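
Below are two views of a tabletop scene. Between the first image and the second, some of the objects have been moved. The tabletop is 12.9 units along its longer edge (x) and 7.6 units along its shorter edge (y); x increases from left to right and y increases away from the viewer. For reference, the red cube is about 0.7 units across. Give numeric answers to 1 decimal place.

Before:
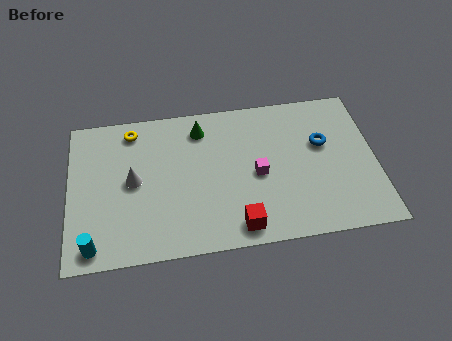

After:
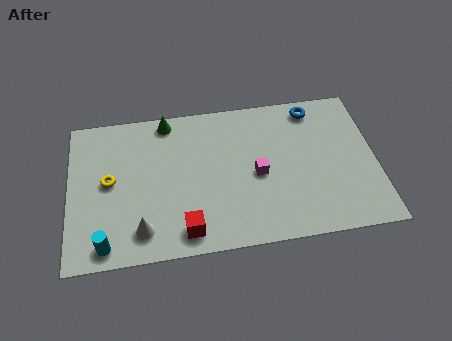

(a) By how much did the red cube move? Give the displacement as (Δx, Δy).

(-2.2, 0.1)

The red cube was at about (7.0, 1.0) and moved to about (4.8, 1.1).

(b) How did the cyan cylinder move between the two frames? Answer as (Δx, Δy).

(0.5, 0.0)

The cyan cylinder was at about (1.0, 0.9) and moved to about (1.5, 0.9).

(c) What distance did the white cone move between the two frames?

2.5

The white cone moved from about (2.7, 3.9) to (3.0, 1.4), a distance of √(0.3² + 2.5²) ≈ 2.5.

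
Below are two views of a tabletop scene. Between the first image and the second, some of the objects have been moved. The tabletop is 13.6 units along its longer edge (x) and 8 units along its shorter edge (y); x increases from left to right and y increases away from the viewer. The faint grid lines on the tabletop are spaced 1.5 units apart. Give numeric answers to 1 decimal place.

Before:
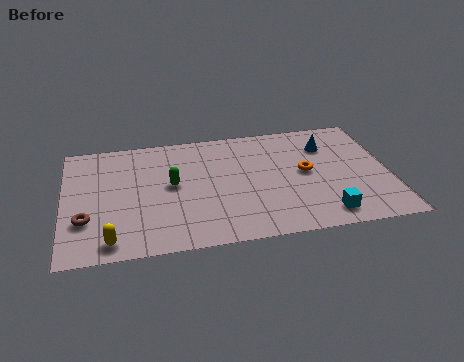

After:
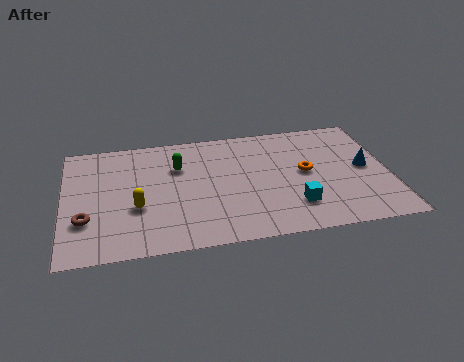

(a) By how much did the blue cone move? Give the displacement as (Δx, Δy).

(1.5, -1.8)

From the two frames, the blue cone sits at roughly (11.1, 5.9) before and (12.6, 4.1) after.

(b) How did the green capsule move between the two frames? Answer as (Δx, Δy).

(0.3, 1.2)

From the two frames, the green capsule sits at roughly (4.5, 4.3) before and (4.8, 5.5) after.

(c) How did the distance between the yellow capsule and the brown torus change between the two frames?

+0.4

The distance was about 1.8 in the first image and 2.2 in the second, so they moved 0.4 units further apart.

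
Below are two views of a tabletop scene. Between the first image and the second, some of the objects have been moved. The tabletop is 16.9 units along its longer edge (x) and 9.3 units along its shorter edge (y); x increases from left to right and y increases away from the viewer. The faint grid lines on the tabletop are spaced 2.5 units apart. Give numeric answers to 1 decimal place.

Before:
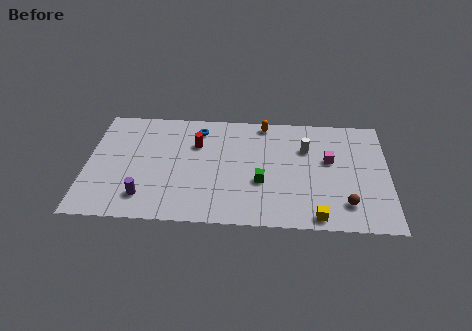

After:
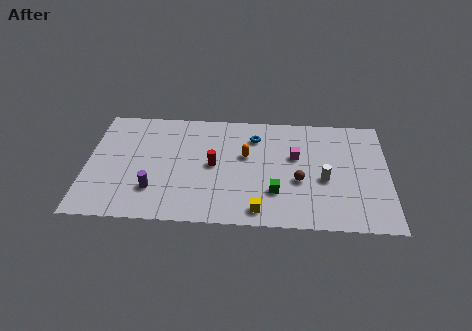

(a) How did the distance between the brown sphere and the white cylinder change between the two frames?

-3.5

They were about 4.9 units apart before and 1.4 after — 3.5 units closer together.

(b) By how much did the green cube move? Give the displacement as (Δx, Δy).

(0.8, -0.8)

From the two frames, the green cube sits at roughly (9.8, 3.5) before and (10.6, 2.7) after.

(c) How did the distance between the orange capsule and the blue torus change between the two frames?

-2.1

They were about 3.8 units apart before and 1.7 after — 2.1 units closer together.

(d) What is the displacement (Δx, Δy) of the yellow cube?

(-3.2, 0.3)

From the two frames, the yellow cube sits at roughly (12.9, 0.9) before and (9.7, 1.2) after.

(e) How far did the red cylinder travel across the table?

2.0

From (6.1, 6.4) to (7.1, 4.7), the red cylinder covered √(1.0² + 1.7²) ≈ 2.0 units.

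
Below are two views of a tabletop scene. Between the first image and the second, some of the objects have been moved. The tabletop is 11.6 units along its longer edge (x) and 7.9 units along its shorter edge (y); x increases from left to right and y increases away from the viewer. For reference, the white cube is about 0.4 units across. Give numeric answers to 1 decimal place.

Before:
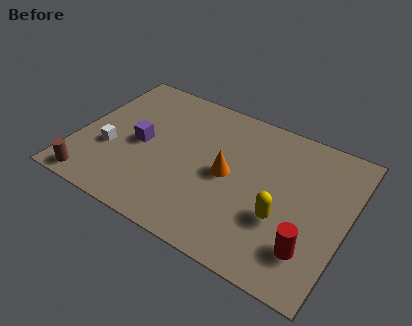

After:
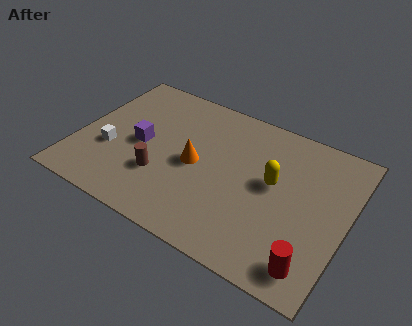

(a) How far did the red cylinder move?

0.7

The red cylinder moved from about (10.3, 1.9) to (10.5, 1.2), a distance of √(0.2² + 0.7²) ≈ 0.7.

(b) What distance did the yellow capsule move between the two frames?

1.7

From (9.0, 2.8) to (8.4, 4.4), the yellow capsule covered √(0.6² + 1.6²) ≈ 1.7 units.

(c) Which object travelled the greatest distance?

the brown cylinder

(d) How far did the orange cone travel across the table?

1.4

The orange cone was near (6.5, 3.9) before and (5.1, 3.8) after, so it travelled √(1.4² + 0.1²) ≈ 1.4 units.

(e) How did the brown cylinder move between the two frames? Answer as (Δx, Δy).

(2.7, 1.7)

The brown cylinder started near (1.1, 0.8) and ended near (3.8, 2.5).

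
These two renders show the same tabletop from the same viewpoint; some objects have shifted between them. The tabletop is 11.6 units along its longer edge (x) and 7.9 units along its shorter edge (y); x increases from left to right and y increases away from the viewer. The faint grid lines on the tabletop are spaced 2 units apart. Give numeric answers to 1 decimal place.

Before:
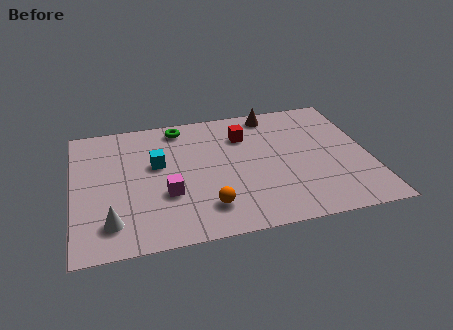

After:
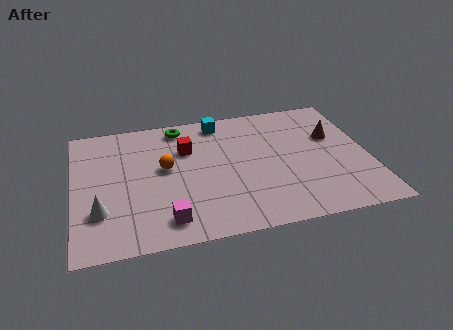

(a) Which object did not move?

the green torus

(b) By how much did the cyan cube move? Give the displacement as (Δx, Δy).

(2.6, 2.2)

The cyan cube was at about (3.3, 4.7) and moved to about (5.9, 6.9).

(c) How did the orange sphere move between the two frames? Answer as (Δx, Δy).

(-1.5, 2.7)

From the two frames, the orange sphere sits at roughly (5.1, 1.7) before and (3.6, 4.4) after.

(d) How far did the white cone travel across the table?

0.8

The white cone moved from about (1.4, 1.6) to (1.0, 2.3), a distance of √(0.4² + 0.7²) ≈ 0.8.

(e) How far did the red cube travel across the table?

2.3

From (6.8, 5.8) to (4.5, 5.4), the red cube covered √(2.3² + 0.4²) ≈ 2.3 units.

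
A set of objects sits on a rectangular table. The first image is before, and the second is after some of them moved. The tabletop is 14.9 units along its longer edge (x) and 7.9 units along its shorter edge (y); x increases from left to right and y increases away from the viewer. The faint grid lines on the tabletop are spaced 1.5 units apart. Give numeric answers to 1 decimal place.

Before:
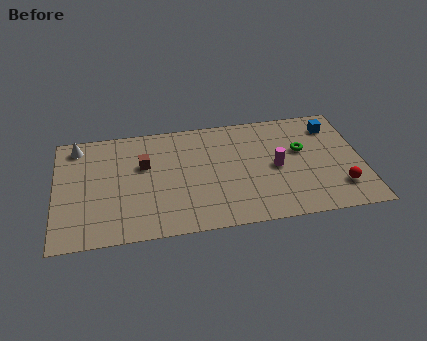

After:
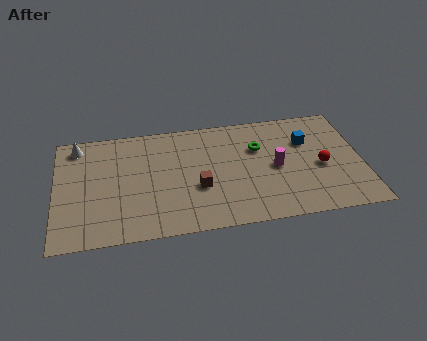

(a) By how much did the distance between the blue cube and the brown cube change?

-3.5

The distance was about 9.4 in the first image and 5.9 in the second, so they moved 3.5 units closer together.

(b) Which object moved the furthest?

the brown cube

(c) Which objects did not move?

the magenta cylinder and the white cone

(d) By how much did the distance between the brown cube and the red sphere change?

-3.9

Before: roughly 9.9 units apart; after: 6.0. That's 3.9 units closer together.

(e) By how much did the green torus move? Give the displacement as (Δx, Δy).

(-2.1, 0.5)

The green torus started near (12.0, 4.8) and ended near (9.9, 5.3).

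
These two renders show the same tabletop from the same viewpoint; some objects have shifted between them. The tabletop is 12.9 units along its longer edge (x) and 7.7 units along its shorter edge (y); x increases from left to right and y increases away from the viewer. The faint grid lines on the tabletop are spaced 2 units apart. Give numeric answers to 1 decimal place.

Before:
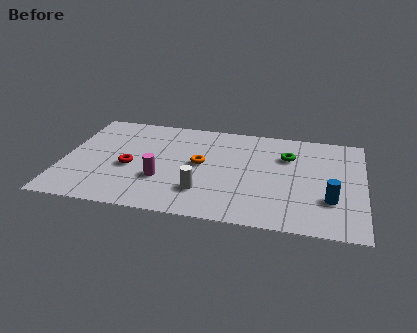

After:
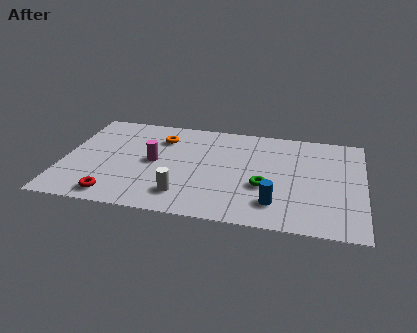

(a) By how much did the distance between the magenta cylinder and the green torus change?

-1.1

Before: roughly 6.0 units apart; after: 4.9. That's 1.1 units closer together.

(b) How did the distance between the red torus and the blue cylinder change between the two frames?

-1.8

They were about 8.6 units apart before and 6.8 after — 1.8 units closer together.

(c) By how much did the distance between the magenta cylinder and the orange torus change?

-0.3

The distance was about 2.2 in the first image and 1.9 in the second, so they moved 0.3 units closer together.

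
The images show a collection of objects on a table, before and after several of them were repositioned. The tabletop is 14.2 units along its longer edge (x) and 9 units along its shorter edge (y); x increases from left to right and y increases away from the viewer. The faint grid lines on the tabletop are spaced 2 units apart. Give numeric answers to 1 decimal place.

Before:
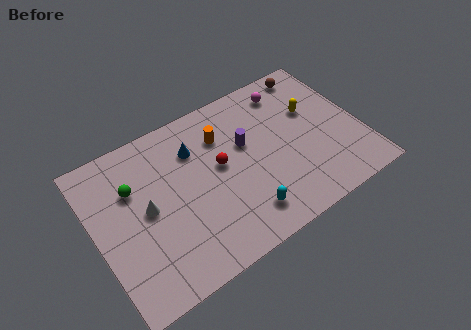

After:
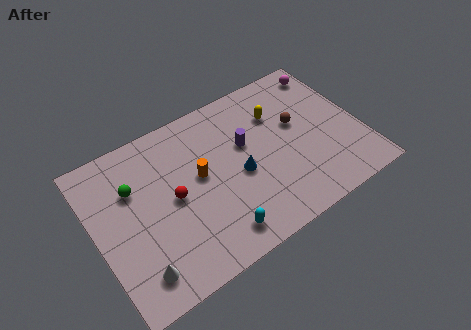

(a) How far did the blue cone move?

3.3

The blue cone was near (5.6, 6.6) before and (7.6, 4.0) after, so it travelled √(2.0² + 2.6²) ≈ 3.3 units.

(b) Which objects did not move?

the purple cylinder and the green sphere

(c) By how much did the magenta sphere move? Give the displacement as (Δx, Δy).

(2.3, 0.2)

The magenta sphere was at about (10.9, 7.5) and moved to about (13.2, 7.7).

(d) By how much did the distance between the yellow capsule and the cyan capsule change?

+0.5

The distance was about 6.0 in the first image and 6.5 in the second, so they moved 0.5 units further apart.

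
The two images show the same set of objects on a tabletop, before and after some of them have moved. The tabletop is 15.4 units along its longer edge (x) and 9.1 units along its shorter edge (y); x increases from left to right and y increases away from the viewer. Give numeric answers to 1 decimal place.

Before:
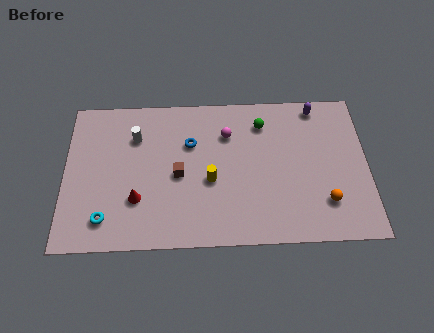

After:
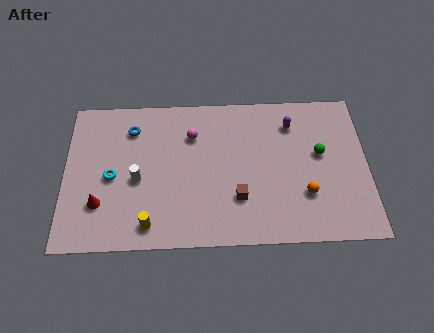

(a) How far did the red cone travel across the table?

1.9

The red cone moved from about (3.7, 2.8) to (1.8, 2.6), a distance of √(1.9² + 0.2²) ≈ 1.9.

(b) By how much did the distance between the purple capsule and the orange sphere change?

-1.5

Before: roughly 5.8 units apart; after: 4.3. That's 1.5 units closer together.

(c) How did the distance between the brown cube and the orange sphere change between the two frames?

-4.2

Before: roughly 7.6 units apart; after: 3.4. That's 4.2 units closer together.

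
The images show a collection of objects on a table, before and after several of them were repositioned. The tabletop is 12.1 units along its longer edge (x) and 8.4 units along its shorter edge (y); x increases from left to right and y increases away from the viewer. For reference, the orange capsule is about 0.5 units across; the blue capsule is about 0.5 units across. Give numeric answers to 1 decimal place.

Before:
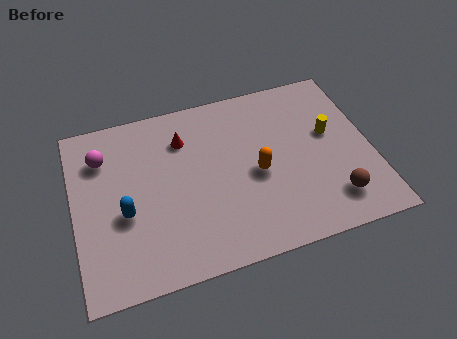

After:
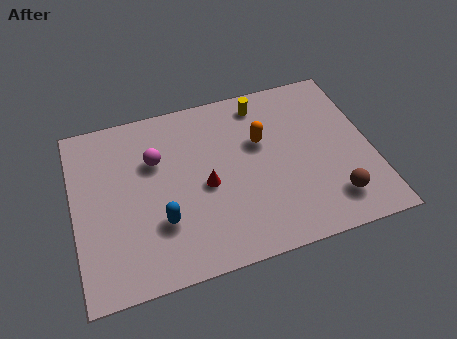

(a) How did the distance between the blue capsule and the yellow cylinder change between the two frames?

-2.2

They were about 8.6 units apart before and 6.4 after — 2.2 units closer together.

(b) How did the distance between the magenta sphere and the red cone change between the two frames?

-0.7

The distance was about 3.3 in the first image and 2.6 in the second, so they moved 0.7 units closer together.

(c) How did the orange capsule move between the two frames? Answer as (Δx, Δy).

(0.3, 1.5)

From the two frames, the orange capsule sits at roughly (7.4, 3.8) before and (7.7, 5.3) after.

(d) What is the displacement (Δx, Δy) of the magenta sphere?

(2.1, -0.7)

From the two frames, the magenta sphere sits at roughly (1.3, 6.3) before and (3.4, 5.6) after.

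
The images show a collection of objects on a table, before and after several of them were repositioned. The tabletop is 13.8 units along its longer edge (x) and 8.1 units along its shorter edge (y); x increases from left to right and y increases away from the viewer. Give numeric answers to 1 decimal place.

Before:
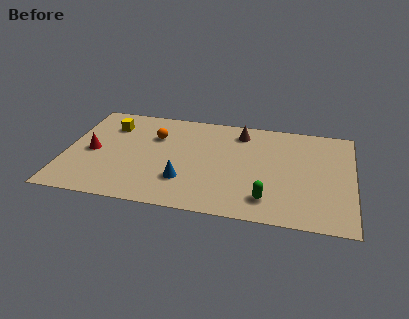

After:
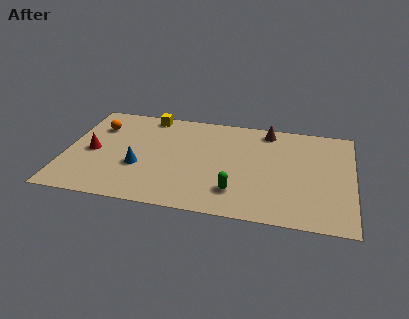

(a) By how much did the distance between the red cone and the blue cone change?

-2.3

They were about 4.7 units apart before and 2.4 after — 2.3 units closer together.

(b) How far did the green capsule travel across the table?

1.5

The green capsule was near (9.8, 1.6) before and (8.3, 1.9) after, so it travelled √(1.5² + 0.3²) ≈ 1.5 units.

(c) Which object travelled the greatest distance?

the orange sphere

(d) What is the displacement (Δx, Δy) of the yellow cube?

(1.8, 1.2)

From the two frames, the yellow cube sits at roughly (2.0, 6.1) before and (3.8, 7.3) after.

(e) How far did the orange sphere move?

2.8

From (4.2, 5.6) to (1.4, 5.9), the orange sphere covered √(2.8² + 0.3²) ≈ 2.8 units.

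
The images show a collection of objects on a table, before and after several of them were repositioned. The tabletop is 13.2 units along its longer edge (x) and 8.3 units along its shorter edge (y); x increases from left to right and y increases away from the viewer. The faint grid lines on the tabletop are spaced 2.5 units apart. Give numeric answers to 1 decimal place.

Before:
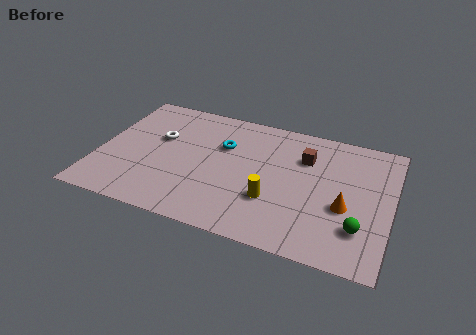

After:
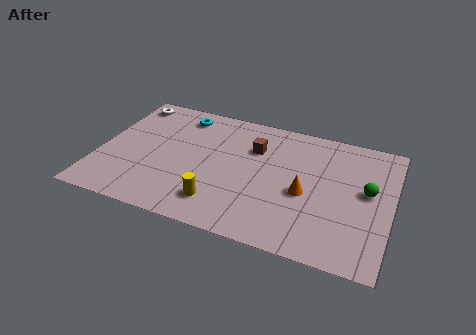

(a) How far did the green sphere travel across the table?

2.4

The green sphere moved from about (11.9, 2.2) to (12.1, 4.6), a distance of √(0.2² + 2.4²) ≈ 2.4.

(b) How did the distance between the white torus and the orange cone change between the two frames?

+0.4

They were about 8.8 units apart before and 9.2 after — 0.4 units further apart.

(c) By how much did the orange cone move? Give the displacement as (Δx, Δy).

(-1.8, 0.3)

The orange cone was at about (11.2, 3.3) and moved to about (9.4, 3.6).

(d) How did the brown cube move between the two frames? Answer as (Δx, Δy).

(-2.3, -0.1)

From the two frames, the brown cube sits at roughly (9.2, 5.9) before and (6.9, 5.8) after.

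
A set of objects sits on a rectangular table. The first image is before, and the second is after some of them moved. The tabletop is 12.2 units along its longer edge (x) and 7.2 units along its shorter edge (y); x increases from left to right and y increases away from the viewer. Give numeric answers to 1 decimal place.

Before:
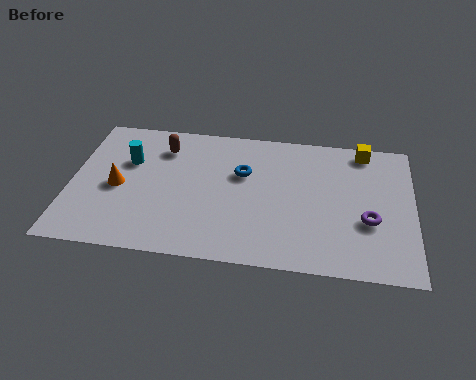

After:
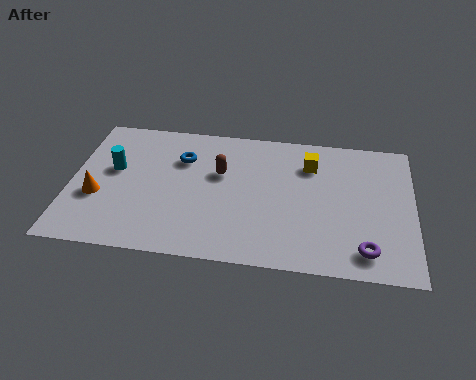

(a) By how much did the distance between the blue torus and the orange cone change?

-0.8

Before: roughly 4.6 units apart; after: 3.8. That's 0.8 units closer together.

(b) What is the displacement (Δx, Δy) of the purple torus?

(-0.1, -1.5)

The purple torus started near (10.6, 2.7) and ended near (10.5, 1.2).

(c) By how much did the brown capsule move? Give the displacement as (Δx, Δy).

(2.1, -1.1)

From the two frames, the brown capsule sits at roughly (3.2, 5.6) before and (5.3, 4.5) after.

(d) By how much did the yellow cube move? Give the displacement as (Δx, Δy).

(-1.9, -1.0)

From the two frames, the yellow cube sits at roughly (10.4, 6.4) before and (8.5, 5.4) after.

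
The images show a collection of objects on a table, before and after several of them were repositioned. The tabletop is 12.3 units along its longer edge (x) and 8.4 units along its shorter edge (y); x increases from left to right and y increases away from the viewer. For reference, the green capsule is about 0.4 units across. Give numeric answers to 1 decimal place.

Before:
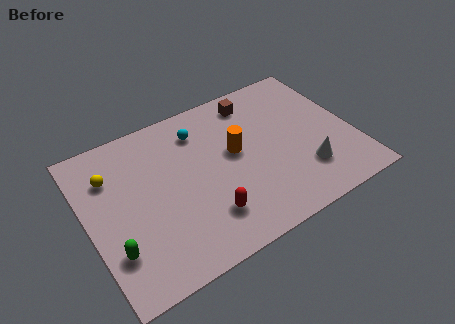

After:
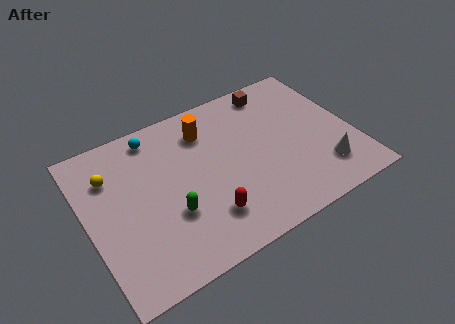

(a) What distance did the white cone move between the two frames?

0.9

From (9.8, 2.2) to (10.6, 1.9), the white cone covered √(0.8² + 0.3²) ≈ 0.9 units.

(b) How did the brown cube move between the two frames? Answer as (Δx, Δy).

(1.0, 0.2)

From the two frames, the brown cube sits at roughly (8.2, 7.1) before and (9.2, 7.3) after.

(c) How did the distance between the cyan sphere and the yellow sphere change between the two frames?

-1.7

The distance was about 4.2 in the first image and 2.5 in the second, so they moved 1.7 units closer together.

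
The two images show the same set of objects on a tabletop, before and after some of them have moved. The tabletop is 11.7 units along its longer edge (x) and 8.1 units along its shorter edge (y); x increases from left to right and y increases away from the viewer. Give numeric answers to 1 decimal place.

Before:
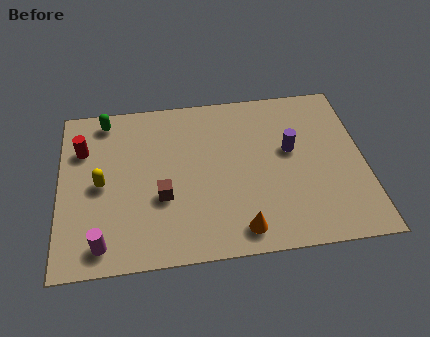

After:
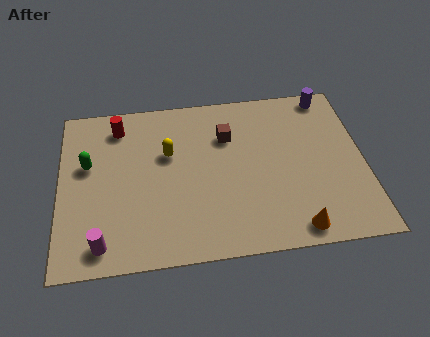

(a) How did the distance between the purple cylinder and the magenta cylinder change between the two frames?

+2.7

Before: roughly 8.1 units apart; after: 10.8. That's 2.7 units further apart.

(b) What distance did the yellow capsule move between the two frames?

2.9

The yellow capsule was near (1.6, 3.9) before and (4.2, 5.1) after, so it travelled √(2.6² + 1.2²) ≈ 2.9 units.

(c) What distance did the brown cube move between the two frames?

3.7

The brown cube was near (3.9, 3.0) before and (6.5, 5.7) after, so it travelled √(2.6² + 2.7²) ≈ 3.7 units.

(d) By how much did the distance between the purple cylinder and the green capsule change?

+2.2

They were about 7.5 units apart before and 9.7 after — 2.2 units further apart.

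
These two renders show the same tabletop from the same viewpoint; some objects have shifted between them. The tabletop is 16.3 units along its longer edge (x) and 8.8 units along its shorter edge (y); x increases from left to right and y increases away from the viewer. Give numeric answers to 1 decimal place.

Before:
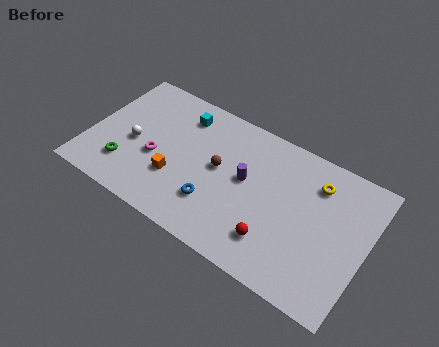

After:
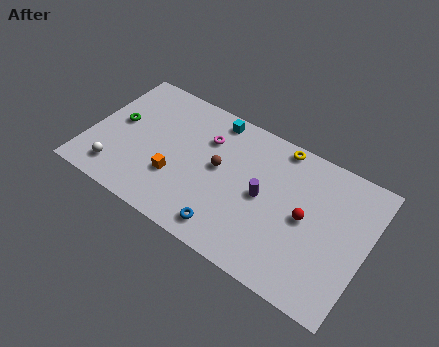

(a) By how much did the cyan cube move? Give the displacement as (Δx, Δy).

(1.8, 0.7)

From the two frames, the cyan cube sits at roughly (5.0, 7.1) before and (6.8, 7.8) after.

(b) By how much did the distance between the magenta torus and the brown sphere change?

-2.0

The distance was about 3.8 in the first image and 1.8 in the second, so they moved 2.0 units closer together.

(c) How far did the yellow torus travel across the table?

2.7

From (13.1, 6.8) to (10.7, 8.0), the yellow torus covered √(2.4² + 1.2²) ≈ 2.7 units.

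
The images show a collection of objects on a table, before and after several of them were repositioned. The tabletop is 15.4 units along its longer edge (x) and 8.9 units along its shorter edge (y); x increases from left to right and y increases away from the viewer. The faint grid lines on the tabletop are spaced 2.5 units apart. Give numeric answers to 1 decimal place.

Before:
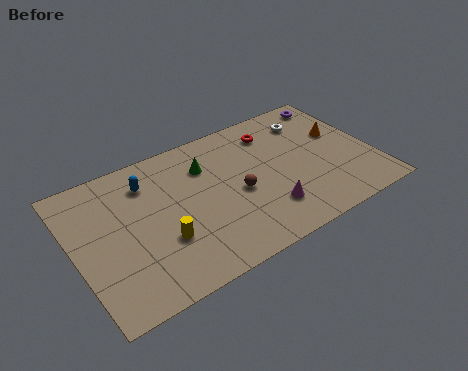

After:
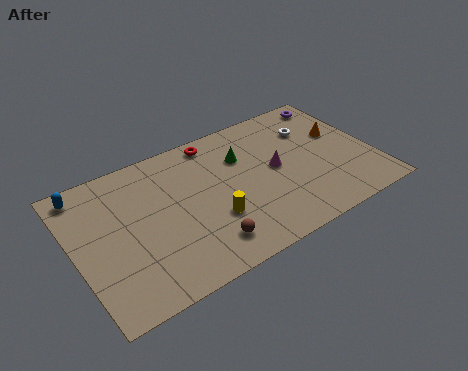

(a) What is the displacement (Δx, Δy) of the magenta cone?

(0.9, 2.4)

From the two frames, the magenta cone sits at roughly (9.5, 2.2) before and (10.4, 4.6) after.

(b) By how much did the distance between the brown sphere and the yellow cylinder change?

-2.8

They were about 4.2 units apart before and 1.4 after — 2.8 units closer together.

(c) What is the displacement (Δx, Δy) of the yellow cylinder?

(2.6, 0.0)

The yellow cylinder started near (4.2, 3.0) and ended near (6.8, 3.0).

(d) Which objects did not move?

the purple torus and the orange cone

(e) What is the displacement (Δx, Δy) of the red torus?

(-3.0, 0.8)

The red torus started near (10.7, 7.1) and ended near (7.7, 7.9).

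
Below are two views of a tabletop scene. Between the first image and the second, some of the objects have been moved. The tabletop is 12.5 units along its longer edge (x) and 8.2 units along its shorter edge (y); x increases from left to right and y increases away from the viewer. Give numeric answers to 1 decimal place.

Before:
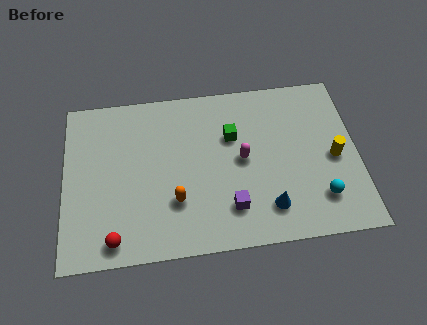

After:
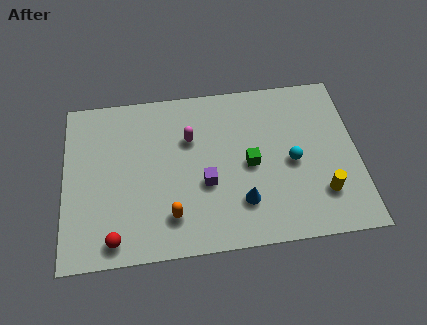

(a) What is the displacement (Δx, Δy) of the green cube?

(0.7, -1.5)

The green cube started near (7.2, 5.4) and ended near (7.9, 3.9).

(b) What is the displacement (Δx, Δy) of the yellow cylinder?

(-0.6, -1.7)

The yellow cylinder was at about (11.5, 3.8) and moved to about (10.9, 2.1).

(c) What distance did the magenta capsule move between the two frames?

2.6

From (7.6, 4.2) to (5.4, 5.5), the magenta capsule covered √(2.2² + 1.3²) ≈ 2.6 units.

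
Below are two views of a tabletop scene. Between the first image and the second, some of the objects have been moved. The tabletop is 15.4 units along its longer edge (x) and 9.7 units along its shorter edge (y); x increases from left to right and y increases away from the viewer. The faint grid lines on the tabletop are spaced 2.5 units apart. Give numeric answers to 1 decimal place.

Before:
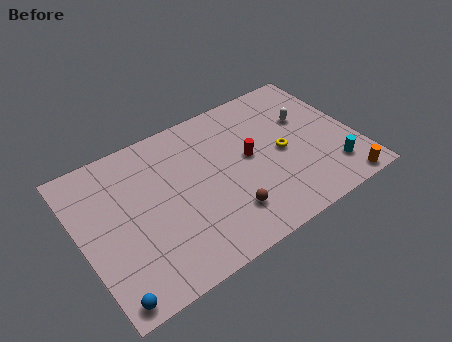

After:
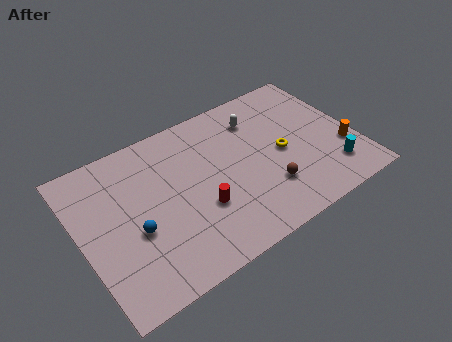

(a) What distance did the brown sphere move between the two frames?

2.4

The brown sphere moved from about (7.7, 2.3) to (10.1, 2.7), a distance of √(2.4² + 0.4²) ≈ 2.4.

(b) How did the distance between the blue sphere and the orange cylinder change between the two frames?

-1.3

The distance was about 13.1 in the first image and 11.8 in the second, so they moved 1.3 units closer together.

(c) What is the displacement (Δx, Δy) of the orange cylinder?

(0.6, 2.4)

The orange cylinder started near (14.0, 0.8) and ended near (14.6, 3.2).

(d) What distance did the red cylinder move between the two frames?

3.6

The red cylinder moved from about (9.5, 5.2) to (6.4, 3.4), a distance of √(3.1² + 1.8²) ≈ 3.6.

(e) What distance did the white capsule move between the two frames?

2.9

From (13.0, 6.2) to (10.4, 7.5), the white capsule covered √(2.6² + 1.3²) ≈ 2.9 units.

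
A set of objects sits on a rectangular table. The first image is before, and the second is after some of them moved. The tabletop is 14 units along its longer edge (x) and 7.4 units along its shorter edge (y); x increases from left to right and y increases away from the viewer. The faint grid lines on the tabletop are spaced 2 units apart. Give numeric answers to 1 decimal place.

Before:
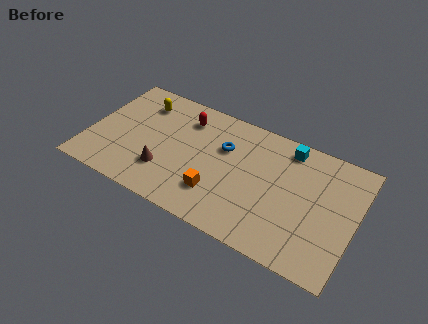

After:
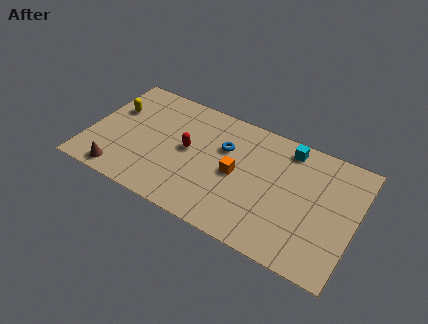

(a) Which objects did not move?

the cyan cube and the blue torus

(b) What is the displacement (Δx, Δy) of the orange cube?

(0.8, 1.6)

From the two frames, the orange cube sits at roughly (7.0, 2.0) before and (7.8, 3.6) after.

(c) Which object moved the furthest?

the brown cone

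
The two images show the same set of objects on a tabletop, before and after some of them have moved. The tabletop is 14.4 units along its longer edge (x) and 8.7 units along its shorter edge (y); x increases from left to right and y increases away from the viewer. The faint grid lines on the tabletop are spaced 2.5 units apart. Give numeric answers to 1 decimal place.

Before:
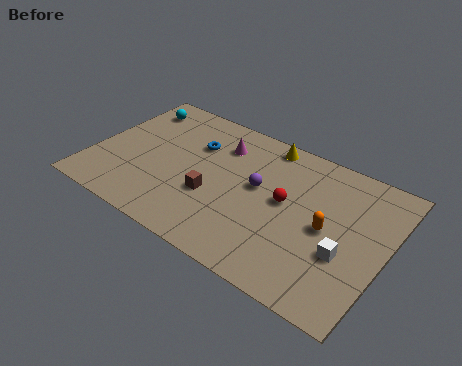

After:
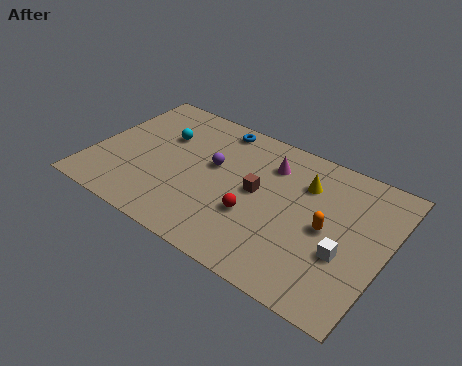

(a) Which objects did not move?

the orange capsule and the white cube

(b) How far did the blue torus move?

1.9

The blue torus moved from about (4.7, 6.0) to (5.5, 7.7), a distance of √(0.8² + 1.7²) ≈ 1.9.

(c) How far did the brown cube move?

2.4

The brown cube was near (6.1, 3.2) before and (8.1, 4.6) after, so it travelled √(2.0² + 1.4²) ≈ 2.4 units.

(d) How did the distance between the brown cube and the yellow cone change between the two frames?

-2.3

The distance was about 5.0 in the first image and 2.7 in the second, so they moved 2.3 units closer together.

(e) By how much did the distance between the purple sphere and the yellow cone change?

+1.7

They were about 2.9 units apart before and 4.6 after — 1.7 units further apart.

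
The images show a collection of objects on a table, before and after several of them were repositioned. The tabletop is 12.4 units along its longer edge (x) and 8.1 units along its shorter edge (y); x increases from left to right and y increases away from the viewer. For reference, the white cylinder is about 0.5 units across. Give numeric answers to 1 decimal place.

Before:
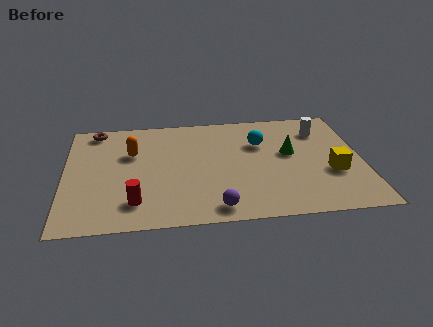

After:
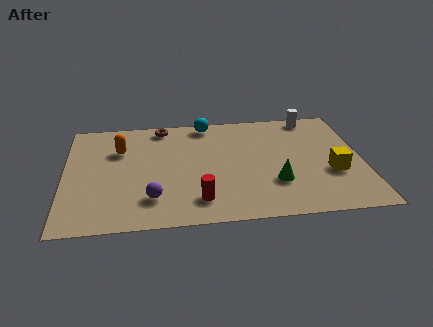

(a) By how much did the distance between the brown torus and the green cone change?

-1.9

Before: roughly 8.5 units apart; after: 6.6. That's 1.9 units closer together.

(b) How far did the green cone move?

2.2

From (9.4, 4.6) to (8.7, 2.5), the green cone covered √(0.7² + 2.1²) ≈ 2.2 units.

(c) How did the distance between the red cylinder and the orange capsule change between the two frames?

+1.5

The distance was about 3.6 in the first image and 5.1 in the second, so they moved 1.5 units further apart.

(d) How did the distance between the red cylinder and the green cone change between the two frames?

-3.8

They were about 7.1 units apart before and 3.3 after — 3.8 units closer together.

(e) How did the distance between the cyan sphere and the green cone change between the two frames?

+4.0

They were about 1.5 units apart before and 5.5 after — 4.0 units further apart.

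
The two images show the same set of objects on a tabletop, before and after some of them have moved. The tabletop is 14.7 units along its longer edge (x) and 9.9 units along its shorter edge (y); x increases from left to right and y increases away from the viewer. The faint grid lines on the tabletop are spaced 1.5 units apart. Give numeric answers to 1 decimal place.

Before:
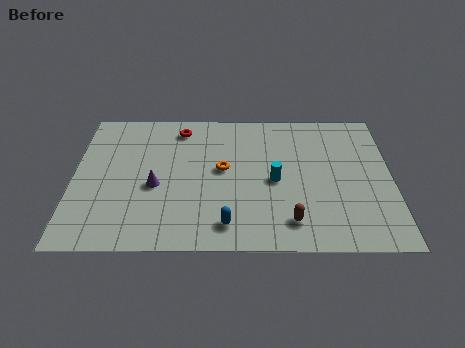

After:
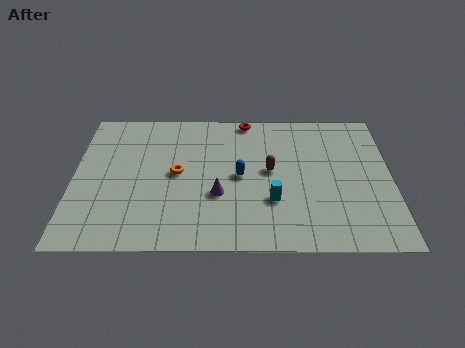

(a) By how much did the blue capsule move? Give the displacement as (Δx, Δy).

(0.6, 3.3)

The blue capsule started near (7.1, 1.6) and ended near (7.7, 4.9).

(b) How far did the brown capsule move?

3.6

The brown capsule was near (10.0, 1.8) before and (9.1, 5.3) after, so it travelled √(0.9² + 3.5²) ≈ 3.6 units.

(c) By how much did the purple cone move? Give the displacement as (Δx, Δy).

(2.9, -0.6)

The purple cone was at about (3.8, 4.2) and moved to about (6.7, 3.6).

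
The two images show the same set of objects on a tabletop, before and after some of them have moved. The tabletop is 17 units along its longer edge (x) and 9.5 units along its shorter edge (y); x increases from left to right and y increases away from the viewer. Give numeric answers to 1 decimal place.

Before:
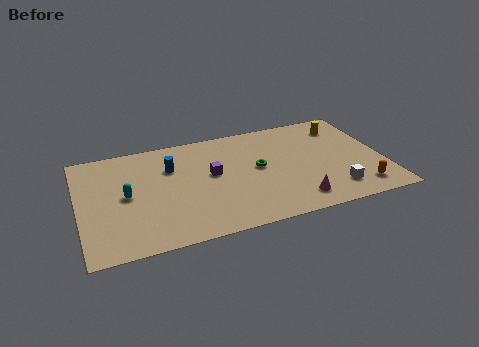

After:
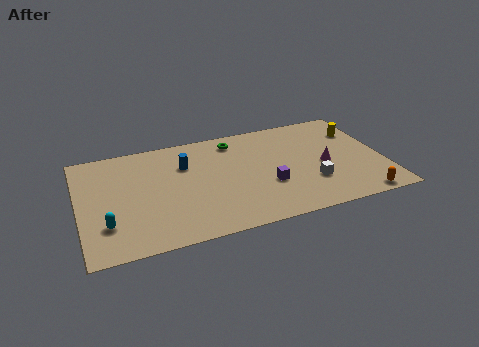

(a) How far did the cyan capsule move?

2.5

The cyan capsule was near (2.6, 4.8) before and (1.4, 2.6) after, so it travelled √(1.2² + 2.2²) ≈ 2.5 units.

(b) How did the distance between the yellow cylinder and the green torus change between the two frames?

+1.4

The distance was about 5.7 in the first image and 7.1 in the second, so they moved 1.4 units further apart.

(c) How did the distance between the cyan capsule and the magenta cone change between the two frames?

+2.7

The distance was about 9.7 in the first image and 12.4 in the second, so they moved 2.7 units further apart.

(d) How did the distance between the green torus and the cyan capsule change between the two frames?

+1.8

The distance was about 7.4 in the first image and 9.2 in the second, so they moved 1.8 units further apart.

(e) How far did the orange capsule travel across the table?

0.8

The orange capsule was near (15.4, 1.6) before and (15.3, 0.8) after, so it travelled √(0.1² + 0.8²) ≈ 0.8 units.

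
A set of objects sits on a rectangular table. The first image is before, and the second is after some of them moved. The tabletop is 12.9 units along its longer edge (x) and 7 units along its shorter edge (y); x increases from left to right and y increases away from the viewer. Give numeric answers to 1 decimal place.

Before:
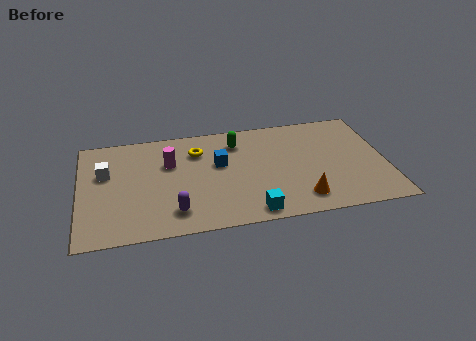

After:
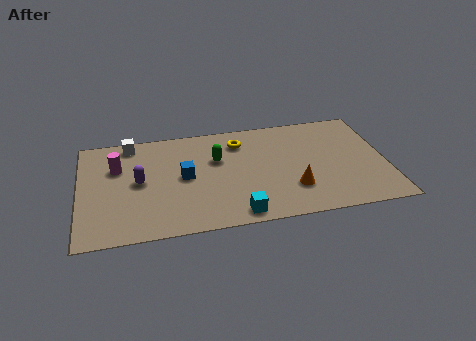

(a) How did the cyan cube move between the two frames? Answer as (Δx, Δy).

(-0.6, 0.0)

The cyan cube started near (7.1, 0.8) and ended near (6.5, 0.8).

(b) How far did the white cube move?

2.1

The white cube was near (1.1, 4.4) before and (2.2, 6.2) after, so it travelled √(1.1² + 1.8²) ≈ 2.1 units.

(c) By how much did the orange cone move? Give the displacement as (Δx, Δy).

(-0.3, 0.7)

From the two frames, the orange cone sits at roughly (9.2, 1.3) before and (8.9, 2.0) after.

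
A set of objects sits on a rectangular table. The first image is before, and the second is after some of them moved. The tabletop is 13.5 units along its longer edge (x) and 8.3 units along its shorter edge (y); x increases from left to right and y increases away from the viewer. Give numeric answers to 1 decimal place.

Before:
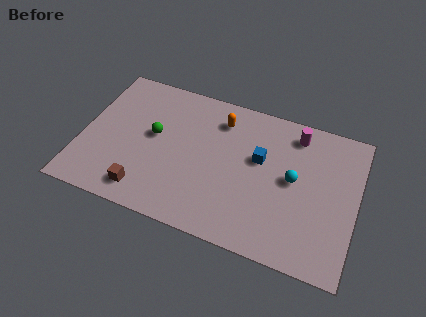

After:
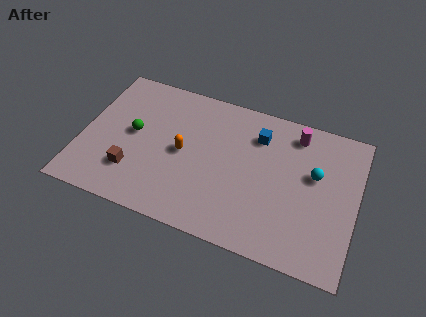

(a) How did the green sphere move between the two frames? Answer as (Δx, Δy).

(-1.0, -0.2)

The green sphere was at about (3.5, 4.6) and moved to about (2.5, 4.4).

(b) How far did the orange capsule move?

3.0

From (6.6, 6.6) to (5.0, 4.1), the orange capsule covered √(1.6² + 2.5²) ≈ 3.0 units.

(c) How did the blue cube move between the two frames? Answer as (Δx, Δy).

(-0.2, 1.3)

The blue cube was at about (8.7, 5.0) and moved to about (8.5, 6.3).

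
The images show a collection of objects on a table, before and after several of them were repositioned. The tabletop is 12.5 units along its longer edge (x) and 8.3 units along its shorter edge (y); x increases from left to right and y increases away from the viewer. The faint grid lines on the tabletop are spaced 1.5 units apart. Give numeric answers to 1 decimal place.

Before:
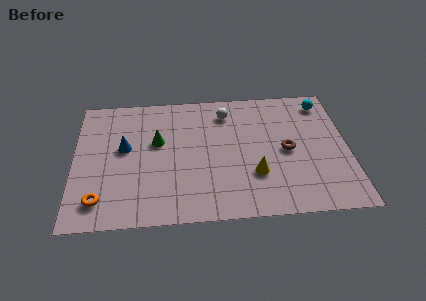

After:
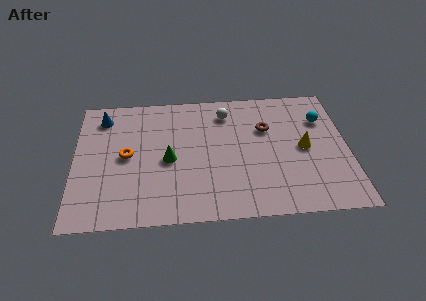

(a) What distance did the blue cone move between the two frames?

2.3

From (2.3, 4.7) to (1.3, 6.8), the blue cone covered √(1.0² + 2.1²) ≈ 2.3 units.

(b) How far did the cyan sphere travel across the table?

1.1

From (11.5, 7.0) to (11.4, 5.9), the cyan sphere covered √(0.1² + 1.1²) ≈ 1.1 units.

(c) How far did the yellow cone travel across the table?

2.7

The yellow cone moved from about (8.2, 2.6) to (10.5, 4.1), a distance of √(2.3² + 1.5²) ≈ 2.7.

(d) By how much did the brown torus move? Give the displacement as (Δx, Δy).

(-0.9, 1.5)

The brown torus started near (9.7, 4.0) and ended near (8.8, 5.5).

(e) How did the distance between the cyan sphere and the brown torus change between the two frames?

-0.9

They were about 3.5 units apart before and 2.6 after — 0.9 units closer together.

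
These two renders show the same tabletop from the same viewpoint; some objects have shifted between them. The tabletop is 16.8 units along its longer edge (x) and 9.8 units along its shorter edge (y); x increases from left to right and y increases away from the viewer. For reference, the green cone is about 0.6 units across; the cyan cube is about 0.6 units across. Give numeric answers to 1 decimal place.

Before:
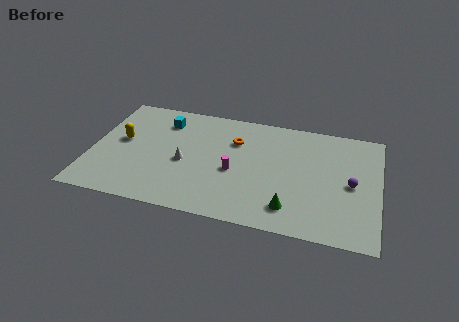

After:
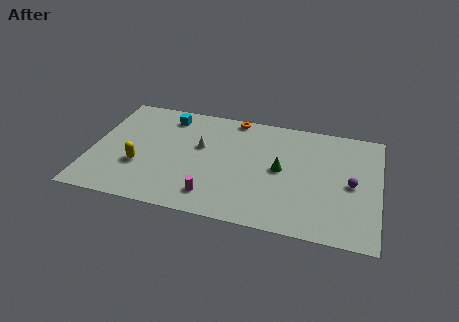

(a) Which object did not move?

the purple sphere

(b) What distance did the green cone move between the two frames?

3.2

The green cone was near (11.8, 1.9) before and (11.1, 5.0) after, so it travelled √(0.7² + 3.1²) ≈ 3.2 units.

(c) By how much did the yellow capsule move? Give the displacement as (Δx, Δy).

(1.2, -2.0)

The yellow capsule was at about (1.7, 5.4) and moved to about (2.9, 3.4).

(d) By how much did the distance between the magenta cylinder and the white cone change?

+1.3

The distance was about 2.9 in the first image and 4.2 in the second, so they moved 1.3 units further apart.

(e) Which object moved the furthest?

the green cone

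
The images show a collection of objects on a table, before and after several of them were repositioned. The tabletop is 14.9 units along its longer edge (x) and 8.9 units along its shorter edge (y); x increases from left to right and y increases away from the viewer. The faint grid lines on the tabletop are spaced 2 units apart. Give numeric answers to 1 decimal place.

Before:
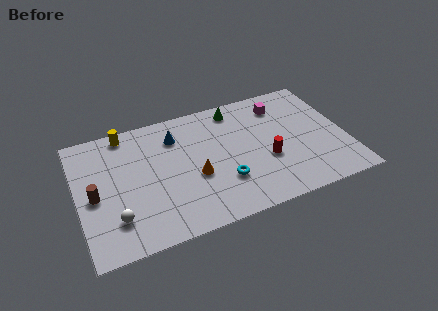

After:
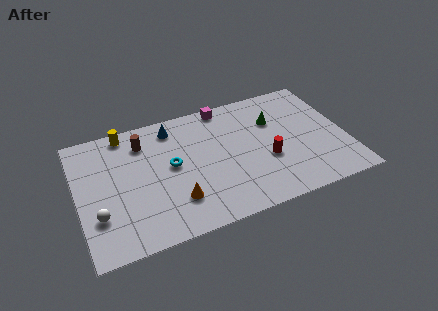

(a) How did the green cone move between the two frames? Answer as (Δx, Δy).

(2.0, -1.6)

From the two frames, the green cone sits at roughly (9.1, 7.7) before and (11.1, 6.1) after.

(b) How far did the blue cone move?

0.7

From (5.6, 6.8) to (5.5, 7.5), the blue cone covered √(0.1² + 0.7²) ≈ 0.7 units.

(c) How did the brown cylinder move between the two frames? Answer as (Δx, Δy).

(2.9, 2.9)

The brown cylinder started near (0.9, 4.1) and ended near (3.8, 7.0).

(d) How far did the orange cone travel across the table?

1.8

The orange cone was near (6.4, 3.6) before and (5.2, 2.3) after, so it travelled √(1.2² + 1.3²) ≈ 1.8 units.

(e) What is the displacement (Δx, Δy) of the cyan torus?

(-2.7, 2.1)

From the two frames, the cyan torus sits at roughly (7.9, 2.7) before and (5.2, 4.8) after.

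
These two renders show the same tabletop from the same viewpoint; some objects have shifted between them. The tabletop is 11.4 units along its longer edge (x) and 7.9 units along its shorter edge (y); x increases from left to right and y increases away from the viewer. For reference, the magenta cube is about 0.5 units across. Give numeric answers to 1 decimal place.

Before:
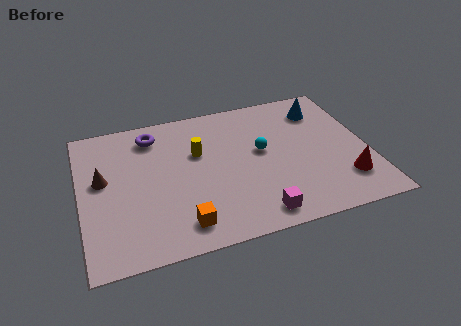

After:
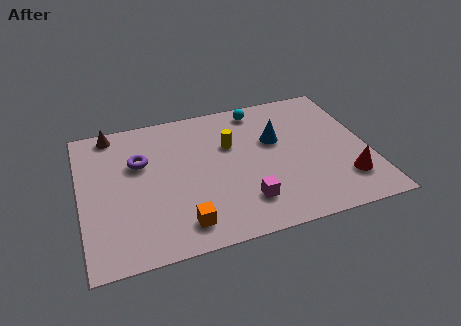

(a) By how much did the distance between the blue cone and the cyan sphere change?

-1.1

Before: roughly 3.2 units apart; after: 2.1. That's 1.1 units closer together.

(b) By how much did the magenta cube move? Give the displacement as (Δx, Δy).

(-0.4, 0.8)

From the two frames, the magenta cube sits at roughly (6.7, 1.0) before and (6.3, 1.8) after.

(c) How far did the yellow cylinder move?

1.3

The yellow cylinder was near (4.7, 5.0) before and (6.0, 5.1) after, so it travelled √(1.3² + 0.1²) ≈ 1.3 units.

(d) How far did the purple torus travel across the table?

1.5

The purple torus moved from about (3.0, 6.5) to (2.4, 5.1), a distance of √(0.6² + 1.4²) ≈ 1.5.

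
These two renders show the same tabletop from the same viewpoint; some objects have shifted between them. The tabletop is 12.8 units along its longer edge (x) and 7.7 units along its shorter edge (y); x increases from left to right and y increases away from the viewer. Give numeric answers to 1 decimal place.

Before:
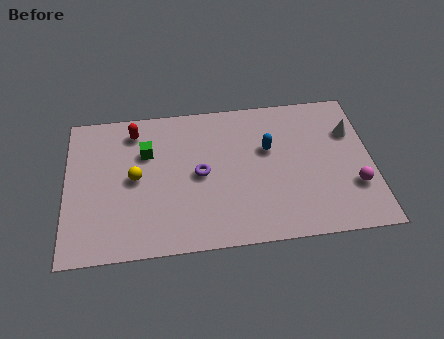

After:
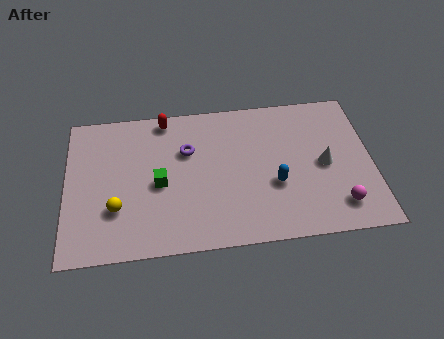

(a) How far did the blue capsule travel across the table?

1.9

The blue capsule moved from about (8.5, 4.8) to (8.7, 2.9), a distance of √(0.2² + 1.9²) ≈ 1.9.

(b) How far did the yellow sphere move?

1.7

The yellow sphere was near (2.9, 3.9) before and (2.1, 2.4) after, so it travelled √(0.8² + 1.5²) ≈ 1.7 units.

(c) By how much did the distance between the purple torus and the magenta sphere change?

+0.6

The distance was about 6.6 in the first image and 7.2 in the second, so they moved 0.6 units further apart.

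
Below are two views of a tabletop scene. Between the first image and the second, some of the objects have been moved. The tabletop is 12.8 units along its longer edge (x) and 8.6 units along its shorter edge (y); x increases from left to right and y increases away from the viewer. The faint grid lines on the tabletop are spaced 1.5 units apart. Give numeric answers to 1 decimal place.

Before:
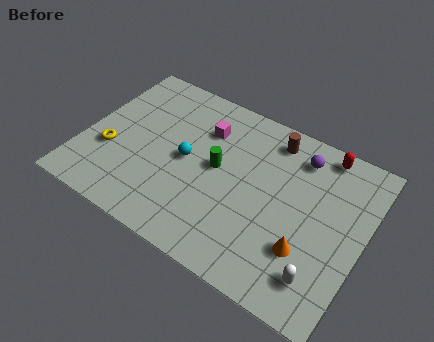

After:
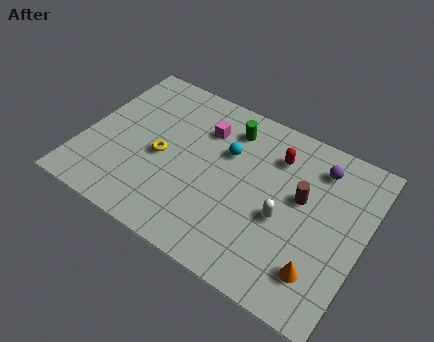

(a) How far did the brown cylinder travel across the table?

2.9

The brown cylinder was near (8.2, 7.3) before and (9.9, 5.0) after, so it travelled √(1.7² + 2.3²) ≈ 2.9 units.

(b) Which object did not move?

the magenta cube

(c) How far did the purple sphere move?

0.9

The purple sphere moved from about (9.5, 7.0) to (10.4, 6.9), a distance of √(0.9² + 0.1²) ≈ 0.9.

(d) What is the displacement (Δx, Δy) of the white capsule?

(-2.0, 1.9)

From the two frames, the white capsule sits at roughly (11.3, 1.7) before and (9.3, 3.6) after.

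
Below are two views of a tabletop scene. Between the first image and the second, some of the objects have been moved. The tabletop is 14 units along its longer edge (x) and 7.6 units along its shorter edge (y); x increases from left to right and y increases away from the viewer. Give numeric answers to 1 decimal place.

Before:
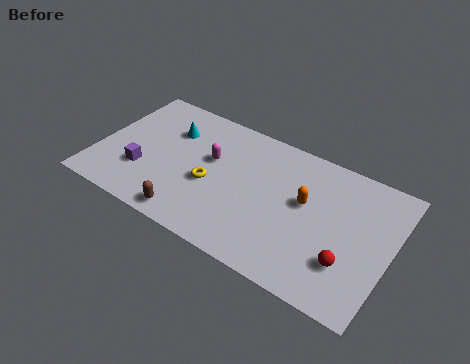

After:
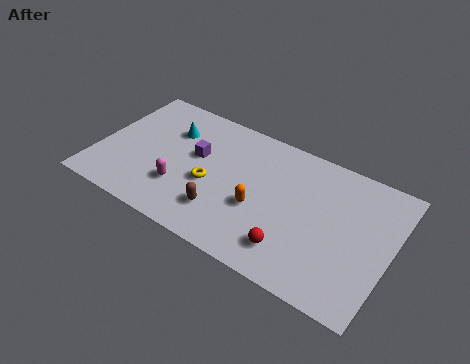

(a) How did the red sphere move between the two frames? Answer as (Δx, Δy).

(-2.5, -0.6)

From the two frames, the red sphere sits at roughly (12.2, 2.2) before and (9.7, 1.6) after.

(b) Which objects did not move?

the yellow torus and the cyan cone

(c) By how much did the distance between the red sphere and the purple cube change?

-4.0

The distance was about 9.9 in the first image and 5.9 in the second, so they moved 4.0 units closer together.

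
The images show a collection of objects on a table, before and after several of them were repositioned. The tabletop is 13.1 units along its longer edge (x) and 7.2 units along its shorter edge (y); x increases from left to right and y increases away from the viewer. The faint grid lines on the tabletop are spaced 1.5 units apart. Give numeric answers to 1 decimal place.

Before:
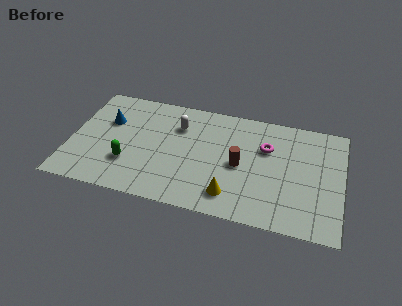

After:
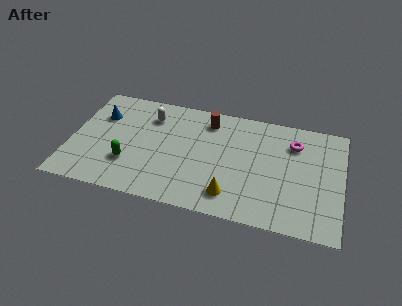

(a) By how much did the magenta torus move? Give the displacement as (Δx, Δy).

(1.3, 0.6)

From the two frames, the magenta torus sits at roughly (9.4, 4.8) before and (10.7, 5.4) after.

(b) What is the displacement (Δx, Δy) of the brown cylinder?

(-1.7, 2.5)

From the two frames, the brown cylinder sits at roughly (8.2, 3.4) before and (6.5, 5.9) after.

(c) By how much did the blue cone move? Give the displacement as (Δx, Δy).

(-0.4, 0.3)

The blue cone started near (1.7, 4.7) and ended near (1.3, 5.0).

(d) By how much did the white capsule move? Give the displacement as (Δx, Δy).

(-1.4, 0.3)

The white capsule was at about (5.1, 5.2) and moved to about (3.7, 5.5).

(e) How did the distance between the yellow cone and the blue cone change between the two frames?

+0.5

They were about 7.0 units apart before and 7.5 after — 0.5 units further apart.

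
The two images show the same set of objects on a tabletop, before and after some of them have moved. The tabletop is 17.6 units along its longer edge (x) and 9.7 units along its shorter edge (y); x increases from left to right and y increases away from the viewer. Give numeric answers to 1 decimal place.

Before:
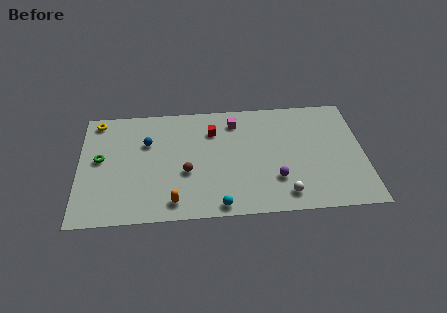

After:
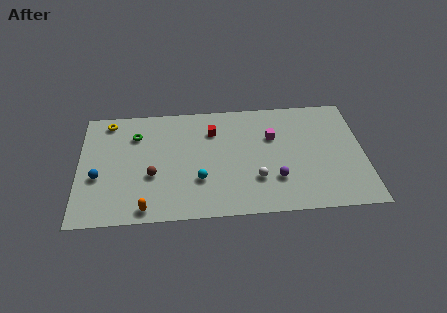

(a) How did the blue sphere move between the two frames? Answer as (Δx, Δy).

(-3.0, -2.7)

The blue sphere was at about (4.2, 6.5) and moved to about (1.2, 3.8).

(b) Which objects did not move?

the red cube and the purple sphere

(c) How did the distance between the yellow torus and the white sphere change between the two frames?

-2.8

Before: roughly 13.5 units apart; after: 10.7. That's 2.8 units closer together.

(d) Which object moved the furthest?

the blue sphere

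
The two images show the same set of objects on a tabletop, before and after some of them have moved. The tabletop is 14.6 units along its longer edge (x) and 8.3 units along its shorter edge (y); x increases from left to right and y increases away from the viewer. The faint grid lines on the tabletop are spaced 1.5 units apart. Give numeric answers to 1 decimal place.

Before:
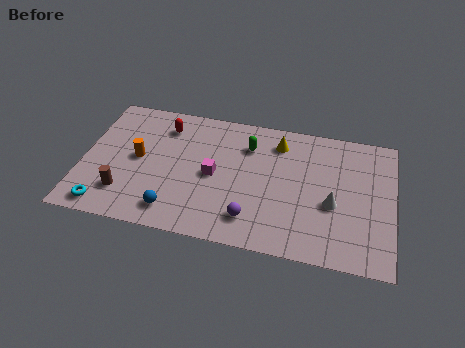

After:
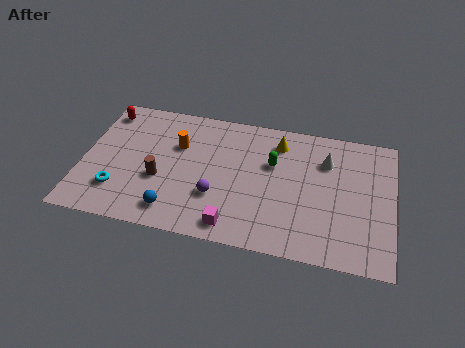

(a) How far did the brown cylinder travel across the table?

2.0

The brown cylinder was near (2.1, 2.0) before and (3.7, 3.2) after, so it travelled √(1.6² + 1.2²) ≈ 2.0 units.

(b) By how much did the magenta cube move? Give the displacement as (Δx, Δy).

(1.1, -2.9)

The magenta cube was at about (6.2, 4.0) and moved to about (7.3, 1.1).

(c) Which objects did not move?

the yellow cone and the blue sphere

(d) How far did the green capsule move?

1.5

The green capsule was near (7.7, 6.2) before and (8.9, 5.3) after, so it travelled √(1.2² + 0.9²) ≈ 1.5 units.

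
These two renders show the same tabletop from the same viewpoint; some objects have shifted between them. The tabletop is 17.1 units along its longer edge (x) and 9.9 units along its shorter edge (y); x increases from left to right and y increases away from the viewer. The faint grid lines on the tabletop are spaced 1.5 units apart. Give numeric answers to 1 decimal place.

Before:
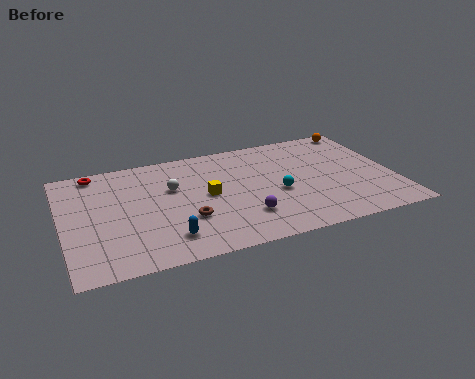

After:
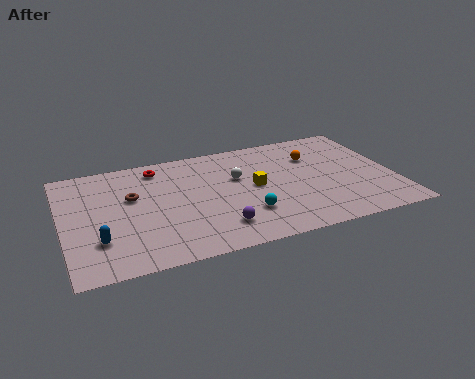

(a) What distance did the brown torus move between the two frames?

3.8

From (6.2, 3.3) to (3.6, 6.1), the brown torus covered √(2.6² + 2.8²) ≈ 3.8 units.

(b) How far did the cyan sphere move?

2.3

From (11.0, 4.2) to (9.2, 2.8), the cyan sphere covered √(1.8² + 1.4²) ≈ 2.3 units.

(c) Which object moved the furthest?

the brown torus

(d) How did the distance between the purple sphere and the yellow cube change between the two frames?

+0.7

They were about 3.0 units apart before and 3.7 after — 0.7 units further apart.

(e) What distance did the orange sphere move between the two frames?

3.4

From (16.0, 9.0) to (13.2, 7.0), the orange sphere covered √(2.8² + 2.0²) ≈ 3.4 units.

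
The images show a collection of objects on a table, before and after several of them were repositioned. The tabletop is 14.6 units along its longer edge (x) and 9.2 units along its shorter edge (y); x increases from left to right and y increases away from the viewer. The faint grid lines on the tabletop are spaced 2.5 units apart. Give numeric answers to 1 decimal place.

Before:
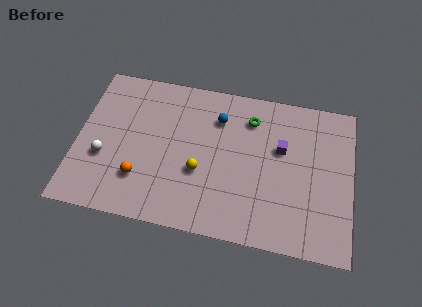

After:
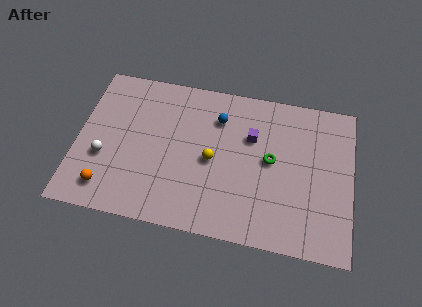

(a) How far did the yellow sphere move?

1.0

The yellow sphere was near (6.6, 3.5) before and (7.2, 4.3) after, so it travelled √(0.6² + 0.8²) ≈ 1.0 units.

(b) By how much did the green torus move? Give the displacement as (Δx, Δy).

(1.2, -2.3)

The green torus was at about (9.1, 7.2) and moved to about (10.3, 4.9).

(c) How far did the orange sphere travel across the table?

1.9

The orange sphere moved from about (3.5, 2.5) to (1.8, 1.6), a distance of √(1.7² + 0.9²) ≈ 1.9.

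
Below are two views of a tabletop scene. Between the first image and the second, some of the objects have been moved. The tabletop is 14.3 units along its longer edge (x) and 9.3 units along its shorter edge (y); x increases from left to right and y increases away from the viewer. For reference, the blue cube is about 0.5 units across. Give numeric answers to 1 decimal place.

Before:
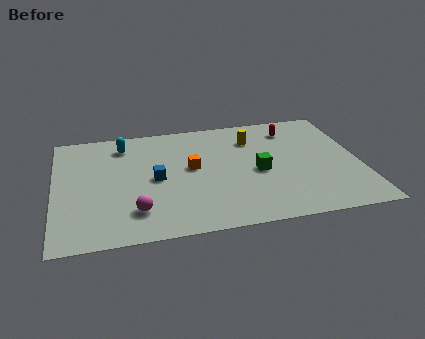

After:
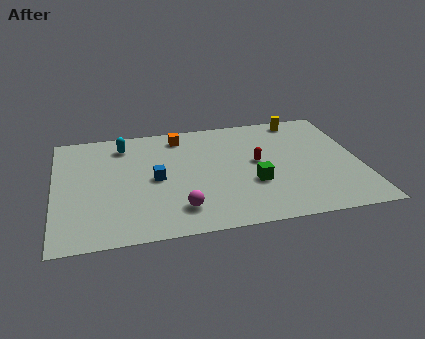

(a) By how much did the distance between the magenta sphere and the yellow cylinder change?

+1.3

The distance was about 7.5 in the first image and 8.8 in the second, so they moved 1.3 units further apart.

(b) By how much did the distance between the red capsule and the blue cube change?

-2.4

The distance was about 7.2 in the first image and 4.8 in the second, so they moved 2.4 units closer together.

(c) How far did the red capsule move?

3.1

The red capsule was near (11.3, 7.5) before and (9.5, 5.0) after, so it travelled √(1.8² + 2.5²) ≈ 3.1 units.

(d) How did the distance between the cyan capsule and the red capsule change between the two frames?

-1.3

Before: roughly 8.0 units apart; after: 6.7. That's 1.3 units closer together.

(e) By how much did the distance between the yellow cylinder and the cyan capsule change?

+2.4

Before: roughly 6.1 units apart; after: 8.5. That's 2.4 units further apart.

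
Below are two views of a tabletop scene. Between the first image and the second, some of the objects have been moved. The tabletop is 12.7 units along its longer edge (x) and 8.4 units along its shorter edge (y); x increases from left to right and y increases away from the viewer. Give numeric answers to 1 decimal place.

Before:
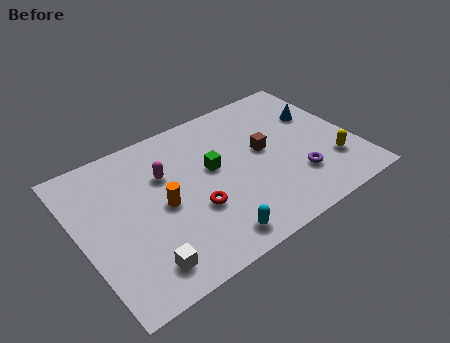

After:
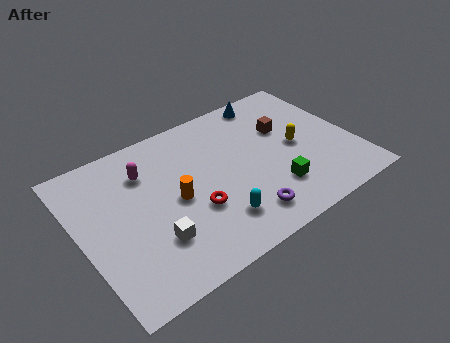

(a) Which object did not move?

the red torus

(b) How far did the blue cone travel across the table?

2.8

The blue cone moved from about (11.4, 5.5) to (9.5, 7.5), a distance of √(1.9² + 2.0²) ≈ 2.8.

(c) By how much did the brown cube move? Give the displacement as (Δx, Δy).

(1.2, 0.8)

From the two frames, the brown cube sits at roughly (8.6, 4.6) before and (9.8, 5.4) after.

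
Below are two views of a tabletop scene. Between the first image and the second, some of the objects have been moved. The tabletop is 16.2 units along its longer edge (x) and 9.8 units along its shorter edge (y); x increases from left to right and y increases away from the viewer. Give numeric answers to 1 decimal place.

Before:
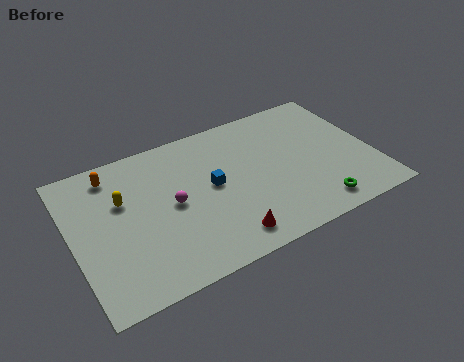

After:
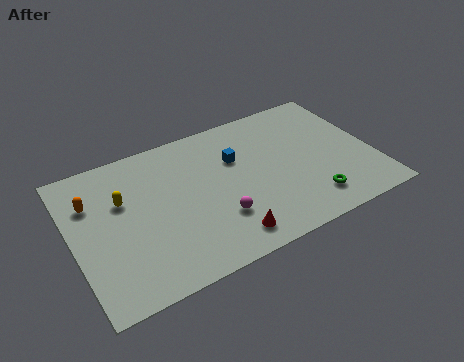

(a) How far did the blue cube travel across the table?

2.0

From (7.5, 5.2) to (9.0, 6.5), the blue cube covered √(1.5² + 1.3²) ≈ 2.0 units.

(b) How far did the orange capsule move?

1.9

From (2.5, 8.3) to (1.2, 6.9), the orange capsule covered √(1.3² + 1.4²) ≈ 1.9 units.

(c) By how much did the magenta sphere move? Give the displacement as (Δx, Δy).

(2.2, -2.0)

The magenta sphere started near (5.3, 4.9) and ended near (7.5, 2.9).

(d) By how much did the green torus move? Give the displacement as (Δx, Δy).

(-0.2, 0.5)

The green torus was at about (12.6, 1.4) and moved to about (12.4, 1.9).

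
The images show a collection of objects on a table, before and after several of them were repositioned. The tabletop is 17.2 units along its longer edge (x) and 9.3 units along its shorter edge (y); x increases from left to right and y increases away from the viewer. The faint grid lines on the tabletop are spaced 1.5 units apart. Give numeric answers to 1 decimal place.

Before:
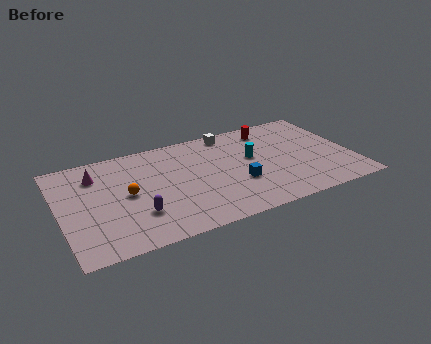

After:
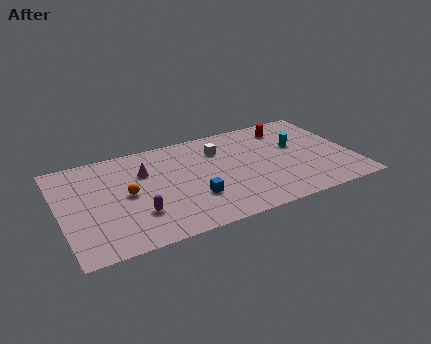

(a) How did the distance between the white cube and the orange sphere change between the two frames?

-1.3

They were about 7.4 units apart before and 6.1 after — 1.3 units closer together.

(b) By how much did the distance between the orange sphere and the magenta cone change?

-0.8

They were about 2.9 units apart before and 2.1 after — 0.8 units closer together.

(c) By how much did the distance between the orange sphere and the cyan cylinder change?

+2.7

The distance was about 7.5 in the first image and 10.2 in the second, so they moved 2.7 units further apart.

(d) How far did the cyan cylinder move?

2.7

The cyan cylinder was near (11.4, 5.4) before and (14.1, 5.6) after, so it travelled √(2.7² + 0.2²) ≈ 2.7 units.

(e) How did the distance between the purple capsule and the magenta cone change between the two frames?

-1.0

They were about 4.8 units apart before and 3.8 after — 1.0 units closer together.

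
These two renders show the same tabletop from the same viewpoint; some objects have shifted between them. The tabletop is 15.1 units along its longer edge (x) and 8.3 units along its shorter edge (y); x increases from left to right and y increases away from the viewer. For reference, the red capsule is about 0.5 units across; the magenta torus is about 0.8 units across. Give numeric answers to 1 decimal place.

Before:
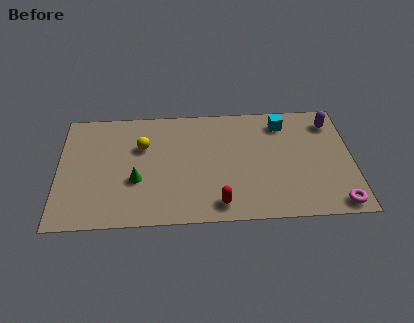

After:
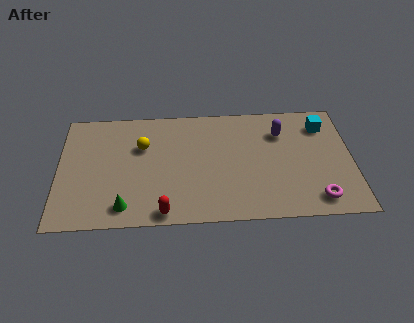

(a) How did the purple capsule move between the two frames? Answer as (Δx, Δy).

(-2.6, -0.6)

The purple capsule started near (14.1, 6.7) and ended near (11.5, 6.1).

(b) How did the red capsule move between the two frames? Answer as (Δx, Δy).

(-2.8, -0.4)

From the two frames, the red capsule sits at roughly (8.2, 1.2) before and (5.4, 0.8) after.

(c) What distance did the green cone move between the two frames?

1.9

From (4.0, 3.1) to (3.4, 1.3), the green cone covered √(0.6² + 1.8²) ≈ 1.9 units.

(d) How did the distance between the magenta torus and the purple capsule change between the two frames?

-0.7

They were about 5.8 units apart before and 5.1 after — 0.7 units closer together.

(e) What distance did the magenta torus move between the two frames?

1.1

The magenta torus was near (14.2, 0.9) before and (13.2, 1.3) after, so it travelled √(1.0² + 0.4²) ≈ 1.1 units.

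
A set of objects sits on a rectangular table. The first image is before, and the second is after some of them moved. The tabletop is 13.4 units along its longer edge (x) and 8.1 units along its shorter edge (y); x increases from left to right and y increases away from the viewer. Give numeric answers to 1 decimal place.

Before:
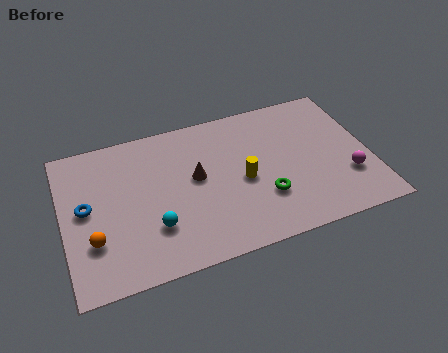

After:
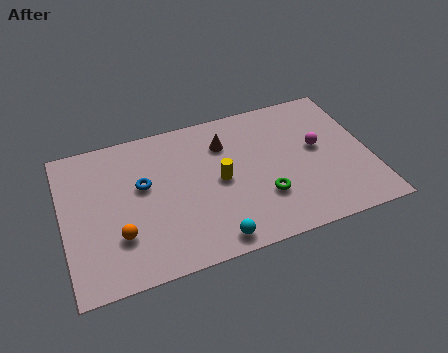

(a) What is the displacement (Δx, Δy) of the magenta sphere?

(-1.1, 2.0)

The magenta sphere was at about (12.3, 2.5) and moved to about (11.2, 4.5).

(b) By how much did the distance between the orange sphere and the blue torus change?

+0.9

The distance was about 1.8 in the first image and 2.7 in the second, so they moved 0.9 units further apart.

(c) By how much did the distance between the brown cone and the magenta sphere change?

-2.5

They were about 6.8 units apart before and 4.3 after — 2.5 units closer together.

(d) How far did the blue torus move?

2.5

From (1.0, 4.3) to (3.5, 4.8), the blue torus covered √(2.5² + 0.5²) ≈ 2.5 units.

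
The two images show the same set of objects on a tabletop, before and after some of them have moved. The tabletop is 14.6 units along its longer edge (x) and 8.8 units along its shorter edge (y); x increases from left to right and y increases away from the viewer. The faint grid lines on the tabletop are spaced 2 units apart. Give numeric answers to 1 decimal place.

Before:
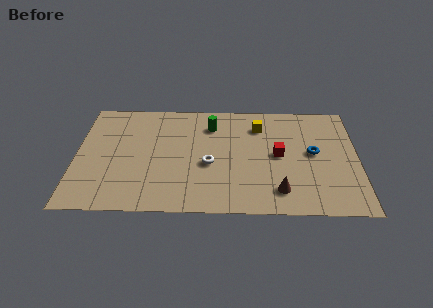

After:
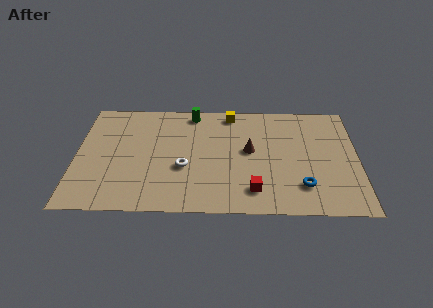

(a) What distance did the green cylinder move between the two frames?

1.4

The green cylinder moved from about (7.0, 6.8) to (6.0, 7.8), a distance of √(1.0² + 1.0²) ≈ 1.4.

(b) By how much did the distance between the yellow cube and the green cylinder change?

-0.5

Before: roughly 2.5 units apart; after: 2.0. That's 0.5 units closer together.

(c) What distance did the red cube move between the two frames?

3.1

The red cube moved from about (10.5, 4.5) to (9.2, 1.7), a distance of √(1.3² + 2.8²) ≈ 3.1.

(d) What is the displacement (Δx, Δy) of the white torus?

(-1.3, -0.3)

From the two frames, the white torus sits at roughly (6.9, 3.7) before and (5.6, 3.4) after.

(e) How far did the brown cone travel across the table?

3.4

From (10.5, 1.7) to (9.0, 4.8), the brown cone covered √(1.5² + 3.1²) ≈ 3.4 units.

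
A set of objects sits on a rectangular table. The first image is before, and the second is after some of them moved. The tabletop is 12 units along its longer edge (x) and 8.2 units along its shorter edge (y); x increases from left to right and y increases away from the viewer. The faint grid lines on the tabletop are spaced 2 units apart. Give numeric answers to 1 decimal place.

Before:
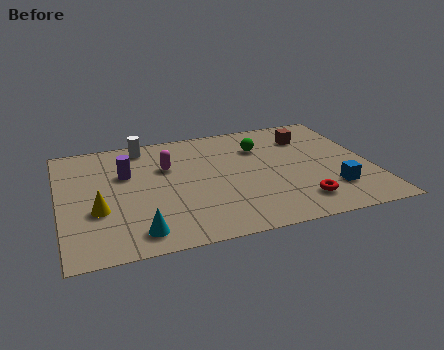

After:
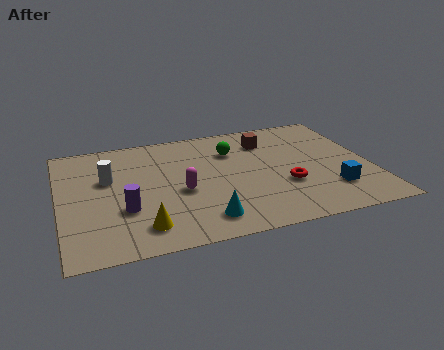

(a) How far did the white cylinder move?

2.6

The white cylinder moved from about (3.4, 7.2) to (1.9, 5.1), a distance of √(1.5² + 2.1²) ≈ 2.6.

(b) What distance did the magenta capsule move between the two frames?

1.9

The magenta capsule moved from about (4.2, 5.4) to (4.6, 3.5), a distance of √(0.4² + 1.9²) ≈ 1.9.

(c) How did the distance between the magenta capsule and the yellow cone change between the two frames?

-1.1

Before: roughly 3.7 units apart; after: 2.6. That's 1.1 units closer together.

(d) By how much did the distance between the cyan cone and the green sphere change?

-2.2

They were about 6.9 units apart before and 4.7 after — 2.2 units closer together.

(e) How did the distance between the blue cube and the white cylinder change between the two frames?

+0.3

Before: roughly 8.6 units apart; after: 8.9. That's 0.3 units further apart.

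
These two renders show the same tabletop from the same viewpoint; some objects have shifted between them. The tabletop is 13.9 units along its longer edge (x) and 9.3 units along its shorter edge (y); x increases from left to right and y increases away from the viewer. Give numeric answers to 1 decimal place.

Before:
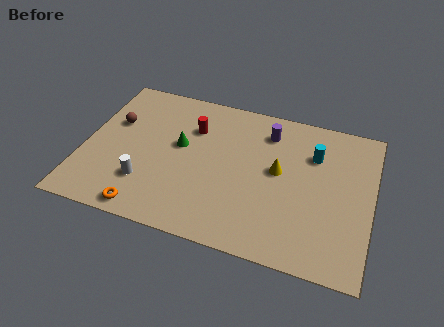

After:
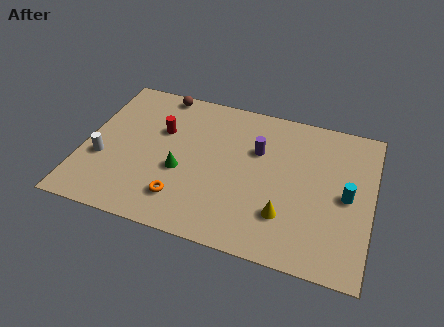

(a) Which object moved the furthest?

the brown sphere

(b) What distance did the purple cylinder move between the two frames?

1.4

The purple cylinder was near (8.7, 7.4) before and (8.3, 6.1) after, so it travelled √(0.4² + 1.3²) ≈ 1.4 units.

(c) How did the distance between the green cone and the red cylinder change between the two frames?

+1.2

They were about 1.4 units apart before and 2.6 after — 1.2 units further apart.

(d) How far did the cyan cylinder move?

2.7

The cyan cylinder moved from about (11.0, 6.6) to (12.7, 4.5), a distance of √(1.7² + 2.1²) ≈ 2.7.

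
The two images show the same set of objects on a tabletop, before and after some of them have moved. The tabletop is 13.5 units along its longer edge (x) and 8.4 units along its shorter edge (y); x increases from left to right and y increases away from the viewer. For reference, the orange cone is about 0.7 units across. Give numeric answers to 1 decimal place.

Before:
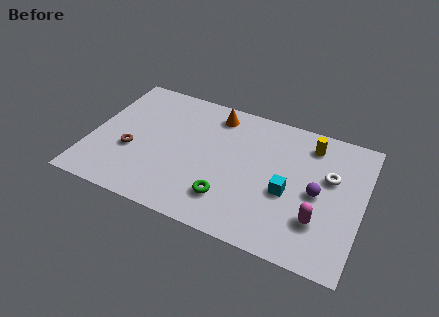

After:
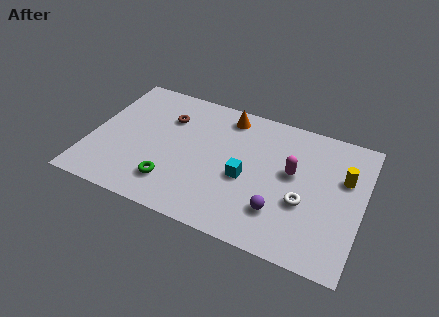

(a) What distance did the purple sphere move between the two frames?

2.5

The purple sphere moved from about (11.3, 4.0) to (9.6, 2.2), a distance of √(1.7² + 1.8²) ≈ 2.5.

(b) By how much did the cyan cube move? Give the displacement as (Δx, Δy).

(-2.1, 0.1)

The cyan cube was at about (9.9, 3.5) and moved to about (7.8, 3.6).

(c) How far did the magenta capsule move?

2.8

The magenta capsule moved from about (11.5, 2.4) to (10.0, 4.8), a distance of √(1.5² + 2.4²) ≈ 2.8.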